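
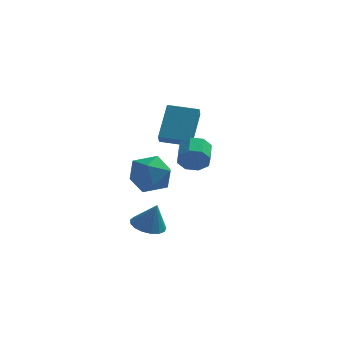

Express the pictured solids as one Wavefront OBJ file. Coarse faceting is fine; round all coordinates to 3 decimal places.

v -3.217 2.364 -0.468
v -3.008 3.816 1.145
v -3.28 3.02 -1.051
v -3.071 4.472 0.562
v -1.609 2.348 -0.662
v -1.4 3.8 0.951
v -1.672 3.004 -1.245
v -1.463 4.456 0.368
v -2.858 -2.622 -4.096
v -2.245 -3.201 -4.348
v -2.402 -2.738 -2.724
v -2.052 -2.829 -4.381
v -2.043 -2.409 -4.349
v -2.221 -2.038 -4.259
v -2.545 -1.801 -4.131
v -2.94 -1.752 -3.995
v -3.317 -1.903 -3.883
v -3.589 -2.218 -3.819
v -3.693 -2.626 -3.818
v -3.606 -3.033 -3.881
v -3.348 -3.346 -3.994
v -2.977 -3.494 -4.129
v -2.579 -3.441 -4.257
v -3.184 -0.916 -0.834
v -2.047 -1.185 -1.051
v -3.673 -2.755 -1.109
v -2.536 -3.024 -1.326
v -2.874 -2.714 -0.23
v -2.572 -1.578 -0.06
v -3.148 -2.362 -2.1
v -2.846 -1.226 -1.93
v -2.025 -2.079 -1.834
v -1.856 -2.297 -0.678
v -3.864 -1.643 -1.482
v -3.695 -1.861 -0.326
v -1.001 -0.822 -0.568
v -0.579 -1.009 0.097
v -0.677 0.116 0.474
v -1.099 0.302 -0.192
v -0.216 -0.821 -0.369
v -0.314 0.304 0.008
v -0.313 -0.634 -0.952
v -0.411 0.491 -0.575
v -0.813 -0.557 -1.31
v -0.911 0.567 -0.933
v -1.423 -0.636 -1.234
v -1.521 0.489 -0.857
v -1.786 -0.824 -0.768
v -1.884 0.301 -0.391
v -1.689 -1.011 -0.185
v -1.787 0.114 0.192
v -1.189 -1.087 0.173
v -1.287 0.037 0.55
f 2 4 1
f 5 2 1
f 1 4 3
f 3 5 1
f 2 8 4
f 6 2 5
f 6 8 2
f 4 8 3
f 7 5 3
f 3 8 7
f 7 6 5
f 8 6 7
f 10 9 12
f 10 12 11
f 12 9 13
f 12 13 11
f 13 9 14
f 13 14 11
f 14 9 15
f 14 15 11
f 15 9 16
f 15 16 11
f 16 9 17
f 16 17 11
f 17 9 18
f 17 18 11
f 18 9 19
f 18 19 11
f 19 9 20
f 19 20 11
f 20 9 21
f 20 21 11
f 21 9 22
f 21 22 11
f 22 9 23
f 22 23 11
f 23 9 10
f 23 10 11
f 24 35 29
f 24 29 25
f 24 25 31
f 24 31 34
f 24 34 35
f 25 29 33
f 29 35 28
f 35 34 26
f 34 31 30
f 31 25 32
f 27 33 28
f 27 28 26
f 27 26 30
f 27 30 32
f 27 32 33
f 28 33 29
f 26 28 35
f 30 26 34
f 32 30 31
f 33 32 25
f 37 36 40
f 37 40 38
f 38 40 41
f 38 41 39
f 40 36 42
f 40 42 41
f 41 42 43
f 41 43 39
f 42 36 44
f 42 44 43
f 43 44 45
f 43 45 39
f 44 36 46
f 44 46 45
f 45 46 47
f 45 47 39
f 46 36 48
f 46 48 47
f 47 48 49
f 47 49 39
f 48 36 50
f 48 50 49
f 49 50 51
f 49 51 39
f 50 36 52
f 50 52 51
f 51 52 53
f 51 53 39
f 52 36 37
f 52 37 53
f 53 37 38
f 53 38 39



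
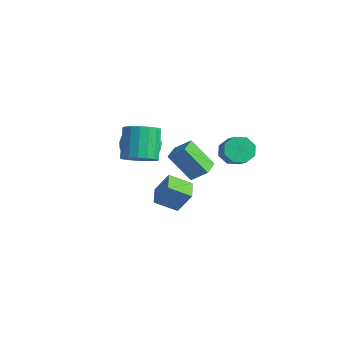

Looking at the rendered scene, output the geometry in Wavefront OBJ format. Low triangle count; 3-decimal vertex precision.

v -1.134 1.028 -2.525
v -1.699 0.04 -1.878
v -2.052 1.689 -2.319
v -2.617 0.7 -1.671
v -0.563 1.46 -1.369
v -1.128 0.471 -0.721
v -1.481 2.12 -1.162
v -2.046 1.132 -0.515
v 1.08 -2.521 3.29
v 1.844 -2.221 3.58
v 1.043 -1.559 5
v 0.28 -1.859 4.71
v 1.694 -1.907 3.35
v 0.893 -1.245 4.77
v 1.404 -1.735 3.106
v 0.603 -1.073 4.526
v 1.04 -1.742 2.904
v 0.239 -1.08 4.325
v 0.685 -1.928 2.791
v -0.116 -1.266 4.211
v 0.421 -2.25 2.792
v -0.38 -1.588 4.212
v 0.307 -2.634 2.907
v -0.493 -1.972 4.327
v 0.371 -2.992 3.109
v -0.429 -2.33 4.53
v 0.597 -3.242 3.354
v -0.203 -2.58 4.774
v 0.934 -3.327 3.583
v 0.134 -2.665 5.004
v 1.305 -3.227 3.745
v 0.504 -2.565 5.166
v 1.624 -2.966 3.803
v 0.823 -2.304 5.224
v 1.818 -2.603 3.744
v 1.017 -1.941 5.164
v -1.98 2.366 -1.257
v -2.878 1.619 0.191
v -2.617 3.201 -1.221
v -3.515 2.453 0.227
v -1.285 2.867 -0.567
v -2.183 2.119 0.881
v -1.922 3.701 -0.531
v -2.82 2.954 0.917
v -2.012 0.177 1.839
v -1.786 0.456 2.452
v -1.843 -0.818 3.053
v -2.068 -1.097 2.441
v -2.186 0.477 2.459
v -2.242 -0.797 3.06
v -2.53 0.403 2.269
v -2.586 -0.872 2.87
v -2.71 0.257 1.943
v -2.766 -1.017 2.544
v -2.668 0.086 1.584
v -2.724 -1.189 2.185
v -2.418 -0.057 1.306
v -2.474 -1.331 1.907
v -2.039 -0.125 1.197
v -2.095 -1.399 1.798
v -1.651 -0.097 1.293
v -1.707 -1.371 1.894
v -1.378 0.018 1.562
v -1.434 -1.256 2.163
v -1.306 0.183 1.919
v -1.363 -1.091 2.52
v -1.458 0.347 2.251
v -1.515 -0.928 2.852
v 2.107 1.921 2.856
v 2.545 2.45 2.506
v 3.451 2.127 3.155
v 3.013 1.599 3.504
v 2.276 2.661 2.987
v 3.183 2.339 3.635
v 1.909 2.439 3.39
v 2.815 2.117 4.039
v 1.657 1.913 3.481
v 2.564 1.591 4.129
v 1.669 1.393 3.205
v 2.575 1.07 3.854
v 1.937 1.181 2.725
v 2.844 0.859 3.373
v 2.305 1.403 2.321
v 3.211 1.081 2.97
v 2.556 1.929 2.231
v 3.463 1.607 2.879
f 2 4 1
f 5 2 1
f 1 4 3
f 3 5 1
f 2 8 4
f 6 2 5
f 6 8 2
f 4 8 3
f 7 5 3
f 3 8 7
f 7 6 5
f 8 6 7
f 10 9 13
f 10 13 11
f 11 13 14
f 11 14 12
f 13 9 15
f 13 15 14
f 14 15 16
f 14 16 12
f 15 9 17
f 15 17 16
f 16 17 18
f 16 18 12
f 17 9 19
f 17 19 18
f 18 19 20
f 18 20 12
f 19 9 21
f 19 21 20
f 20 21 22
f 20 22 12
f 21 9 23
f 21 23 22
f 22 23 24
f 22 24 12
f 23 9 25
f 23 25 24
f 24 25 26
f 24 26 12
f 25 9 27
f 25 27 26
f 26 27 28
f 26 28 12
f 27 9 29
f 27 29 28
f 28 29 30
f 28 30 12
f 29 9 31
f 29 31 30
f 30 31 32
f 30 32 12
f 31 9 33
f 31 33 32
f 32 33 34
f 32 34 12
f 33 9 35
f 33 35 34
f 34 35 36
f 34 36 12
f 35 9 10
f 35 10 36
f 36 10 11
f 36 11 12
f 38 40 37
f 41 38 37
f 37 40 39
f 39 41 37
f 38 44 40
f 42 38 41
f 42 44 38
f 40 44 39
f 43 41 39
f 39 44 43
f 43 42 41
f 44 42 43
f 46 45 49
f 46 49 47
f 47 49 50
f 47 50 48
f 49 45 51
f 49 51 50
f 50 51 52
f 50 52 48
f 51 45 53
f 51 53 52
f 52 53 54
f 52 54 48
f 53 45 55
f 53 55 54
f 54 55 56
f 54 56 48
f 55 45 57
f 55 57 56
f 56 57 58
f 56 58 48
f 57 45 59
f 57 59 58
f 58 59 60
f 58 60 48
f 59 45 61
f 59 61 60
f 60 61 62
f 60 62 48
f 61 45 63
f 61 63 62
f 62 63 64
f 62 64 48
f 63 45 65
f 63 65 64
f 64 65 66
f 64 66 48
f 65 45 67
f 65 67 66
f 66 67 68
f 66 68 48
f 67 45 46
f 67 46 68
f 68 46 47
f 68 47 48
f 70 69 73
f 70 73 71
f 71 73 74
f 71 74 72
f 73 69 75
f 73 75 74
f 74 75 76
f 74 76 72
f 75 69 77
f 75 77 76
f 76 77 78
f 76 78 72
f 77 69 79
f 77 79 78
f 78 79 80
f 78 80 72
f 79 69 81
f 79 81 80
f 80 81 82
f 80 82 72
f 81 69 83
f 81 83 82
f 82 83 84
f 82 84 72
f 83 69 85
f 83 85 84
f 84 85 86
f 84 86 72
f 85 69 70
f 85 70 86
f 86 70 71
f 86 71 72



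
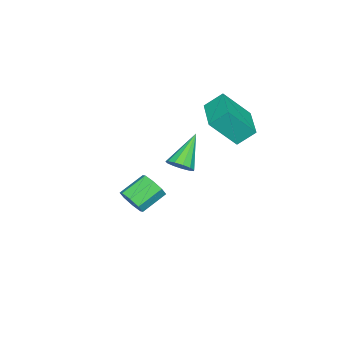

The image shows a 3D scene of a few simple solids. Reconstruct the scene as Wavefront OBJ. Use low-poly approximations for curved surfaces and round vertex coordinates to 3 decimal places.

v 4.094 2.01 2.114
v 4.554 2.365 2.557
v 2.606 2.15 3.546
v 4.364 2.652 2.332
v 4.089 2.736 2.038
v 3.816 2.59 1.768
v 3.631 2.259 1.608
v 3.593 1.849 1.608
v 3.714 1.491 1.77
v 3.956 1.297 2.04
v 4.242 1.33 2.334
v 4.481 1.579 2.558
v 4.597 1.964 2.641
v 0.355 -2.441 -4.021
v 0.612 -2.819 -3.292
v -0.598 -2.098 -2.491
v -0.855 -1.719 -3.219
v 0.898 -2.234 -3.387
v -0.311 -1.513 -2.586
v 0.866 -1.77 -3.853
v -0.343 -1.049 -3.051
v 0.534 -1.699 -4.417
v -0.675 -0.978 -3.615
v 0.098 -2.062 -4.749
v -1.112 -1.341 -3.948
v -0.189 -2.647 -4.654
v -1.398 -1.926 -3.853
v -0.157 -3.111 -4.189
v -1.366 -2.39 -3.387
v 0.175 -3.182 -3.625
v -1.034 -2.461 -2.823
v -2.416 0.309 2.32
v -2.862 1.153 3.173
v -3.227 1.488 0.729
v -3.673 2.332 1.582
v -0.607 1.388 2.198
v -1.053 2.232 3.051
v -1.418 2.567 0.607
v -1.864 3.411 1.46
f 2 1 4
f 2 4 3
f 4 1 5
f 4 5 3
f 5 1 6
f 5 6 3
f 6 1 7
f 6 7 3
f 7 1 8
f 7 8 3
f 8 1 9
f 8 9 3
f 9 1 10
f 9 10 3
f 10 1 11
f 10 11 3
f 11 1 12
f 11 12 3
f 12 1 13
f 12 13 3
f 13 1 2
f 13 2 3
f 15 14 18
f 15 18 16
f 16 18 19
f 16 19 17
f 18 14 20
f 18 20 19
f 19 20 21
f 19 21 17
f 20 14 22
f 20 22 21
f 21 22 23
f 21 23 17
f 22 14 24
f 22 24 23
f 23 24 25
f 23 25 17
f 24 14 26
f 24 26 25
f 25 26 27
f 25 27 17
f 26 14 28
f 26 28 27
f 27 28 29
f 27 29 17
f 28 14 30
f 28 30 29
f 29 30 31
f 29 31 17
f 30 14 15
f 30 15 31
f 31 15 16
f 31 16 17
f 33 35 32
f 36 33 32
f 32 35 34
f 34 36 32
f 33 39 35
f 37 33 36
f 37 39 33
f 35 39 34
f 38 36 34
f 34 39 38
f 38 37 36
f 39 37 38



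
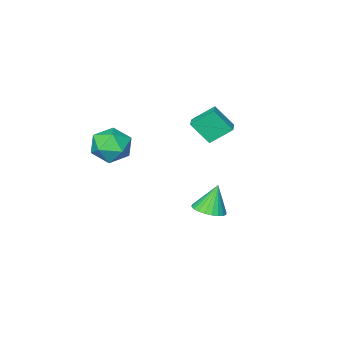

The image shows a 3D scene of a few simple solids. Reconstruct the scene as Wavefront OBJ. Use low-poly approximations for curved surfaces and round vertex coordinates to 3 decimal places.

v 3.111 0.619 1.651
v 3.587 0.042 0.648
v 2.473 -1.162 2.372
v 2.949 -1.739 1.369
v 3.713 -1.229 2.219
v 4.107 -0.128 1.773
v 1.953 -0.992 1.247
v 2.347 0.109 0.801
v 2.871 -0.954 0.398
v 3.959 -1.1 0.999
v 2.101 -0.02 2.021
v 3.189 -0.166 2.622
v -3.836 -0.951 -0.628
v -3.157 -1.815 0.683
v -4.903 -0.227 0.401
v -4.224 -1.09 1.712
v -3.256 -0.29 -0.492
v -2.577 -1.153 0.819
v -4.323 0.435 0.537
v -3.644 -0.429 1.848
v -1.601 1.906 -4.082
v -0.71 2.148 -3.724
v -2.259 1.834 -2.398
v -0.87 2.496 -3.772
v -1.14 2.755 -3.866
v -1.481 2.885 -3.994
v -1.84 2.865 -4.135
v -2.163 2.7 -4.268
v -2.4 2.413 -4.373
v -2.516 2.05 -4.433
v -2.492 1.664 -4.44
v -2.333 1.315 -4.393
v -2.062 1.057 -4.298
v -1.721 0.927 -4.171
v -1.362 0.947 -4.03
v -1.039 1.112 -3.897
v -0.802 1.398 -3.792
v -0.687 1.762 -3.732
f 1 12 6
f 1 6 2
f 1 2 8
f 1 8 11
f 1 11 12
f 2 6 10
f 6 12 5
f 12 11 3
f 11 8 7
f 8 2 9
f 4 10 5
f 4 5 3
f 4 3 7
f 4 7 9
f 4 9 10
f 5 10 6
f 3 5 12
f 7 3 11
f 9 7 8
f 10 9 2
f 14 16 13
f 17 14 13
f 13 16 15
f 15 17 13
f 14 20 16
f 18 14 17
f 18 20 14
f 16 20 15
f 19 17 15
f 15 20 19
f 19 18 17
f 20 18 19
f 22 21 24
f 22 24 23
f 24 21 25
f 24 25 23
f 25 21 26
f 25 26 23
f 26 21 27
f 26 27 23
f 27 21 28
f 27 28 23
f 28 21 29
f 28 29 23
f 29 21 30
f 29 30 23
f 30 21 31
f 30 31 23
f 31 21 32
f 31 32 23
f 32 21 33
f 32 33 23
f 33 21 34
f 33 34 23
f 34 21 35
f 34 35 23
f 35 21 36
f 35 36 23
f 36 21 37
f 36 37 23
f 37 21 38
f 37 38 23
f 38 21 22
f 38 22 23



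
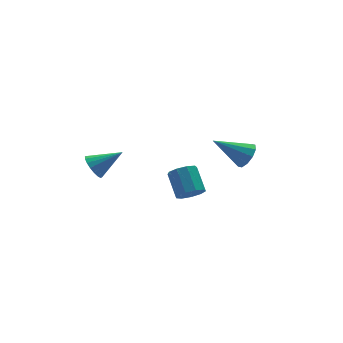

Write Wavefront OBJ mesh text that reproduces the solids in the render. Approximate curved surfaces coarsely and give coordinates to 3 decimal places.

v -4.469 -0.565 -0.106
v -4.057 -0.009 -0.546
v -2.951 -0.935 0.846
v -4.185 0.187 -0.266
v -4.369 0.235 0.045
v -4.573 0.123 0.327
v -4.756 -0.124 0.522
v -4.883 -0.459 0.594
v -4.927 -0.815 0.526
v -4.881 -1.122 0.333
v -4.753 -1.318 0.053
v -4.569 -1.365 -0.258
v -4.365 -1.254 -0.54
v -4.182 -1.006 -0.735
v -4.055 -0.671 -0.806
v -4.011 -0.315 -0.739
v 3.36 -2.955 -0.066
v 3.888 -2.893 0.61
v 1.72 -2.185 1.146
v 3.908 -2.433 0.344
v 3.718 -2.173 -0.079
v 3.391 -2.211 -0.496
v 3.053 -2.533 -0.75
v 2.832 -3.016 -0.742
v 2.813 -3.476 -0.476
v 3.003 -3.737 -0.054
v 3.329 -3.699 0.364
v 3.668 -3.376 0.617
v -0.641 -4.477 -0.795
v -0.09 -4.86 -0.342
v 0.012 -3.567 0.629
v -0.539 -3.183 0.175
v 0.161 -4.577 -0.746
v 0.263 -3.283 0.224
v 0.037 -4.246 -1.173
v 0.139 -2.953 -0.203
v -0.404 -4.024 -1.424
v -0.302 -2.73 -0.453
v -0.956 -4.013 -1.38
v -0.855 -2.72 -0.41
v -1.361 -4.219 -1.062
v -1.259 -2.926 -0.092
v -1.429 -4.546 -0.62
v -1.327 -3.253 0.35
v -1.128 -4.84 -0.26
v -1.026 -3.547 0.711
v -0.599 -4.964 -0.15
v -0.497 -3.671 0.821
f 2 1 4
f 2 4 3
f 4 1 5
f 4 5 3
f 5 1 6
f 5 6 3
f 6 1 7
f 6 7 3
f 7 1 8
f 7 8 3
f 8 1 9
f 8 9 3
f 9 1 10
f 9 10 3
f 10 1 11
f 10 11 3
f 11 1 12
f 11 12 3
f 12 1 13
f 12 13 3
f 13 1 14
f 13 14 3
f 14 1 15
f 14 15 3
f 15 1 16
f 15 16 3
f 16 1 2
f 16 2 3
f 18 17 20
f 18 20 19
f 20 17 21
f 20 21 19
f 21 17 22
f 21 22 19
f 22 17 23
f 22 23 19
f 23 17 24
f 23 24 19
f 24 17 25
f 24 25 19
f 25 17 26
f 25 26 19
f 26 17 27
f 26 27 19
f 27 17 28
f 27 28 19
f 28 17 18
f 28 18 19
f 30 29 33
f 30 33 31
f 31 33 34
f 31 34 32
f 33 29 35
f 33 35 34
f 34 35 36
f 34 36 32
f 35 29 37
f 35 37 36
f 36 37 38
f 36 38 32
f 37 29 39
f 37 39 38
f 38 39 40
f 38 40 32
f 39 29 41
f 39 41 40
f 40 41 42
f 40 42 32
f 41 29 43
f 41 43 42
f 42 43 44
f 42 44 32
f 43 29 45
f 43 45 44
f 44 45 46
f 44 46 32
f 45 29 47
f 45 47 46
f 46 47 48
f 46 48 32
f 47 29 30
f 47 30 48
f 48 30 31
f 48 31 32



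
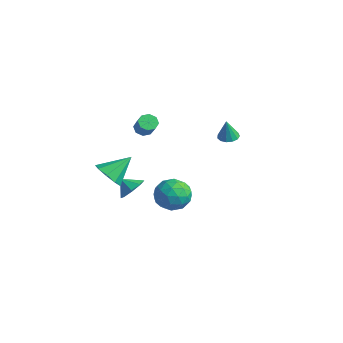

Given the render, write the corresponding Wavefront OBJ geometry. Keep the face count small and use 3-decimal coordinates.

v -4.328 0.31 2.924
v -3.826 0.453 2.537
v -2.97 0.192 3.548
v -3.472 0.05 3.936
v -3.996 0.851 2.783
v -3.14 0.59 3.794
v -4.36 0.932 3.111
v -3.504 0.671 4.123
v -4.705 0.649 3.331
v -3.85 0.388 4.342
v -4.83 0.168 3.312
v -3.974 -0.093 4.323
v -4.66 -0.23 3.066
v -3.804 -0.491 4.077
v -4.296 -0.311 2.737
v -3.44 -0.572 3.749
v -3.95 -0.028 2.518
v -3.095 -0.289 3.529
v -1.207 -4.538 2.144
v -0.17 -4.796 2.208
v -0.913 -3.062 3.336
v -0.278 -4.328 1.655
v -0.82 -3.958 1.331
v -1.543 -3.86 1.388
v -2.109 -4.078 1.797
v -2.252 -4.512 2.369
v -1.907 -4.958 2.835
v -1.233 -5.207 2.978
v -0.548 -5.143 2.73
v -0.777 4.093 2.506
v -0.113 4.279 2.504
v -0.703 3.847 3.954
v -0.317 4.603 2.569
v -0.667 4.766 2.615
v -1.052 4.715 2.626
v -1.35 4.466 2.599
v -1.466 4.1 2.543
v -1.364 3.731 2.475
v -1.075 3.477 2.417
v -0.692 3.419 2.387
v -0.336 3.575 2.395
v -0.12 3.895 2.439
v -1.898 -2.306 -0.324
v -1.268 -2.157 0.385
v -2.602 -2.694 0.384
v -1.704 -1.577 0.269
v -2.254 -1.424 -0.194
v -2.596 -1.788 -0.733
v -2.529 -2.456 -1.032
v -2.093 -3.036 -0.917
v -1.543 -3.189 -0.454
v -1.201 -2.824 0.085
v 2.459 -2.19 1.644
v 3.621 -2.346 1.454
v 2.459 -3.674 2.866
v 3.621 -3.83 2.676
v 3.24 -2.871 3.263
v 3.239 -1.954 2.508
v 2.841 -4.066 1.812
v 2.84 -3.149 1.057
v 3.857 -3.506 1.557
v 4.104 -2.767 2.454
v 1.976 -3.253 1.866
v 2.223 -2.514 2.763
v 3.04 -2.138 1.441
v 3.04 -3.882 2.879
v 2.816 -3.318 3.224
v 3.499 -3.41 3.112
v 2.816 -1.907 2.061
v 3.499 -1.999 1.949
v 3.275 -2.307 3.013
v 2.581 -4.021 2.371
v 3.264 -4.113 2.259
v 2.581 -2.61 1.208
v 3.264 -2.702 1.096
v 2.805 -3.713 1.307
v 3.862 -2.912 1.391
v 3.862 -3.784 2.109
v 3.403 -3.923 1.601
v 3.403 -3.384 1.157
v 4.007 -2.477 1.918
v 4.007 -3.349 2.636
v 3.783 -2.785 2.982
v 3.782 -2.246 2.538
v 4.145 -3.159 1.979
v 2.073 -2.671 1.684
v 2.073 -3.543 2.402
v 2.298 -3.774 1.782
v 2.297 -3.235 1.338
v 2.218 -2.236 2.211
v 2.218 -3.108 2.929
v 2.677 -2.636 3.163
v 2.677 -2.097 2.719
v 1.935 -2.861 2.341
f 2 1 5
f 2 5 3
f 3 5 6
f 3 6 4
f 5 1 7
f 5 7 6
f 6 7 8
f 6 8 4
f 7 1 9
f 7 9 8
f 8 9 10
f 8 10 4
f 9 1 11
f 9 11 10
f 10 11 12
f 10 12 4
f 11 1 13
f 11 13 12
f 12 13 14
f 12 14 4
f 13 1 15
f 13 15 14
f 14 15 16
f 14 16 4
f 15 1 17
f 15 17 16
f 16 17 18
f 16 18 4
f 17 1 2
f 17 2 18
f 18 2 3
f 18 3 4
f 20 19 22
f 20 22 21
f 22 19 23
f 22 23 21
f 23 19 24
f 23 24 21
f 24 19 25
f 24 25 21
f 25 19 26
f 25 26 21
f 26 19 27
f 26 27 21
f 27 19 28
f 27 28 21
f 28 19 29
f 28 29 21
f 29 19 20
f 29 20 21
f 31 30 33
f 31 33 32
f 33 30 34
f 33 34 32
f 34 30 35
f 34 35 32
f 35 30 36
f 35 36 32
f 36 30 37
f 36 37 32
f 37 30 38
f 37 38 32
f 38 30 39
f 38 39 32
f 39 30 40
f 39 40 32
f 40 30 41
f 40 41 32
f 41 30 42
f 41 42 32
f 42 30 31
f 42 31 32
f 44 43 46
f 44 46 45
f 46 43 47
f 46 47 45
f 47 43 48
f 47 48 45
f 48 43 49
f 48 49 45
f 49 43 50
f 49 50 45
f 50 43 51
f 50 51 45
f 51 43 52
f 51 52 45
f 52 43 44
f 52 44 45
f 53 90 69
f 90 64 93
f 69 93 58
f 90 93 69
f 53 69 65
f 69 58 70
f 65 70 54
f 69 70 65
f 53 65 74
f 65 54 75
f 74 75 60
f 65 75 74
f 53 74 86
f 74 60 89
f 86 89 63
f 74 89 86
f 53 86 90
f 86 63 94
f 90 94 64
f 86 94 90
f 54 70 81
f 70 58 84
f 81 84 62
f 70 84 81
f 58 93 71
f 93 64 92
f 71 92 57
f 93 92 71
f 64 94 91
f 94 63 87
f 91 87 55
f 94 87 91
f 63 89 88
f 89 60 76
f 88 76 59
f 89 76 88
f 60 75 80
f 75 54 77
f 80 77 61
f 75 77 80
f 56 82 68
f 82 62 83
f 68 83 57
f 82 83 68
f 56 68 66
f 68 57 67
f 66 67 55
f 68 67 66
f 56 66 73
f 66 55 72
f 73 72 59
f 66 72 73
f 56 73 78
f 73 59 79
f 78 79 61
f 73 79 78
f 56 78 82
f 78 61 85
f 82 85 62
f 78 85 82
f 57 83 71
f 83 62 84
f 71 84 58
f 83 84 71
f 55 67 91
f 67 57 92
f 91 92 64
f 67 92 91
f 59 72 88
f 72 55 87
f 88 87 63
f 72 87 88
f 61 79 80
f 79 59 76
f 80 76 60
f 79 76 80
f 62 85 81
f 85 61 77
f 81 77 54
f 85 77 81



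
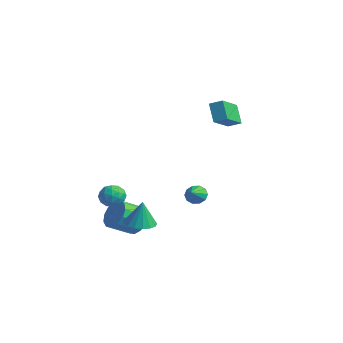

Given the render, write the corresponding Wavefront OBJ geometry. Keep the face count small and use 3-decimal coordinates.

v -2.334 -1.557 -3.196
v -1.851 -2.014 -3.916
v -1.984 -3.34 -3.165
v -2.466 -2.883 -2.444
v -1.469 -1.847 -3.555
v -1.602 -3.173 -2.803
v -1.361 -1.588 -3.079
v -1.494 -2.914 -2.327
v -1.562 -1.319 -2.64
v -1.695 -2.645 -1.889
v -2.008 -1.126 -2.378
v -2.141 -2.452 -1.626
v -2.557 -1.07 -2.376
v -2.69 -2.396 -1.624
v -3.036 -1.168 -2.633
v -3.168 -2.494 -1.882
v -3.291 -1.39 -3.07
v -3.424 -2.716 -2.318
v -3.243 -1.665 -3.546
v -3.375 -2.991 -2.795
v -2.905 -1.906 -3.911
v -3.038 -3.232 -3.16
v -2.387 -2.036 -4.049
v -2.519 -3.362 -3.298
v -0.092 -2.66 -2.301
v 0.789 -2.564 -2.387
v 0.052 -2.58 -0.739
v 0.641 -2.164 -2.394
v 0.326 -1.878 -2.379
v -0.085 -1.771 -2.347
v -0.498 -1.868 -2.304
v -0.818 -2.146 -2.26
v -0.971 -2.542 -2.226
v -0.923 -2.965 -2.208
v -0.685 -3.318 -2.212
v -0.311 -3.521 -2.236
v 0.114 -3.526 -2.275
v 0.491 -3.333 -2.32
v 0.734 -2.986 -2.36
v -4.294 3.366 -2.96
v -3.732 3.643 -3.226
v -3.686 2.654 -2.42
v -3.818 3.843 -2.866
v -4.086 3.86 -2.543
v -4.433 3.689 -2.379
v -4.726 3.394 -2.437
v -4.855 3.088 -2.695
v -4.769 2.888 -3.054
v -4.501 2.871 -3.378
v -4.154 3.042 -3.542
v -3.861 3.337 -3.484
v -3.167 4.416 3.829
v -2.298 2.936 4.666
v -2.6 4.923 4.137
v -1.731 3.442 4.974
v -2.409 4.238 2.726
v -1.54 2.757 3.563
v -1.842 4.744 3.034
v -0.973 3.264 3.871
v -3.686 -2.719 -1.014
v -3.086 -2.292 -0.705
v -2.914 -3.108 -1.975
v -2.314 -2.681 -1.666
v -2.58 -3.331 -1.285
v -3.057 -3.091 -0.691
v -2.943 -2.309 -1.989
v -3.42 -2.069 -1.395
v -2.626 -2.039 -1.307
v -2.402 -2.67 -0.872
v -3.598 -2.73 -1.808
v -3.374 -3.361 -1.373
v -3.454 -2.471 -0.775
v -2.546 -2.929 -1.905
v -2.703 -3.311 -1.681
v -2.35 -3.06 -1.499
v -3.437 -2.941 -0.767
v -3.084 -2.69 -0.585
v -2.787 -3.3 -0.926
v -2.916 -2.71 -2.095
v -2.563 -2.459 -1.913
v -3.65 -2.34 -1.181
v -3.297 -2.089 -0.999
v -3.213 -2.1 -1.754
v -2.831 -2.072 -0.947
v -2.377 -2.3 -1.512
v -2.747 -2.082 -1.703
v -3.027 -1.941 -1.353
v -2.699 -2.443 -0.691
v -2.245 -2.671 -1.256
v -2.402 -3.053 -1.032
v -2.682 -2.912 -0.683
v -2.429 -2.294 -1.045
v -3.755 -2.729 -1.424
v -3.301 -2.957 -1.989
v -3.318 -2.488 -1.997
v -3.598 -2.347 -1.648
v -3.623 -3.1 -1.168
v -3.169 -3.328 -1.733
v -2.973 -3.459 -1.327
v -3.253 -3.318 -0.977
v -3.571 -3.106 -1.635
f 2 1 5
f 2 5 3
f 3 5 6
f 3 6 4
f 5 1 7
f 5 7 6
f 6 7 8
f 6 8 4
f 7 1 9
f 7 9 8
f 8 9 10
f 8 10 4
f 9 1 11
f 9 11 10
f 10 11 12
f 10 12 4
f 11 1 13
f 11 13 12
f 12 13 14
f 12 14 4
f 13 1 15
f 13 15 14
f 14 15 16
f 14 16 4
f 15 1 17
f 15 17 16
f 16 17 18
f 16 18 4
f 17 1 19
f 17 19 18
f 18 19 20
f 18 20 4
f 19 1 21
f 19 21 20
f 20 21 22
f 20 22 4
f 21 1 23
f 21 23 22
f 22 23 24
f 22 24 4
f 23 1 2
f 23 2 24
f 24 2 3
f 24 3 4
f 26 25 28
f 26 28 27
f 28 25 29
f 28 29 27
f 29 25 30
f 29 30 27
f 30 25 31
f 30 31 27
f 31 25 32
f 31 32 27
f 32 25 33
f 32 33 27
f 33 25 34
f 33 34 27
f 34 25 35
f 34 35 27
f 35 25 36
f 35 36 27
f 36 25 37
f 36 37 27
f 37 25 38
f 37 38 27
f 38 25 39
f 38 39 27
f 39 25 26
f 39 26 27
f 41 40 43
f 41 43 42
f 43 40 44
f 43 44 42
f 44 40 45
f 44 45 42
f 45 40 46
f 45 46 42
f 46 40 47
f 46 47 42
f 47 40 48
f 47 48 42
f 48 40 49
f 48 49 42
f 49 40 50
f 49 50 42
f 50 40 51
f 50 51 42
f 51 40 41
f 51 41 42
f 53 55 52
f 56 53 52
f 52 55 54
f 54 56 52
f 53 59 55
f 57 53 56
f 57 59 53
f 55 59 54
f 58 56 54
f 54 59 58
f 58 57 56
f 59 57 58
f 60 97 76
f 97 71 100
f 76 100 65
f 97 100 76
f 60 76 72
f 76 65 77
f 72 77 61
f 76 77 72
f 60 72 81
f 72 61 82
f 81 82 67
f 72 82 81
f 60 81 93
f 81 67 96
f 93 96 70
f 81 96 93
f 60 93 97
f 93 70 101
f 97 101 71
f 93 101 97
f 61 77 88
f 77 65 91
f 88 91 69
f 77 91 88
f 65 100 78
f 100 71 99
f 78 99 64
f 100 99 78
f 71 101 98
f 101 70 94
f 98 94 62
f 101 94 98
f 70 96 95
f 96 67 83
f 95 83 66
f 96 83 95
f 67 82 87
f 82 61 84
f 87 84 68
f 82 84 87
f 63 89 75
f 89 69 90
f 75 90 64
f 89 90 75
f 63 75 73
f 75 64 74
f 73 74 62
f 75 74 73
f 63 73 80
f 73 62 79
f 80 79 66
f 73 79 80
f 63 80 85
f 80 66 86
f 85 86 68
f 80 86 85
f 63 85 89
f 85 68 92
f 89 92 69
f 85 92 89
f 64 90 78
f 90 69 91
f 78 91 65
f 90 91 78
f 62 74 98
f 74 64 99
f 98 99 71
f 74 99 98
f 66 79 95
f 79 62 94
f 95 94 70
f 79 94 95
f 68 86 87
f 86 66 83
f 87 83 67
f 86 83 87
f 69 92 88
f 92 68 84
f 88 84 61
f 92 84 88



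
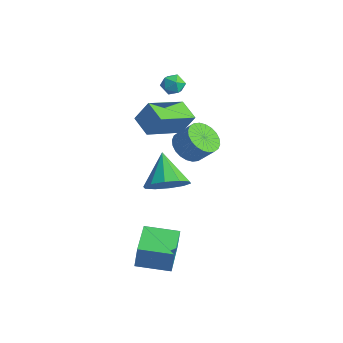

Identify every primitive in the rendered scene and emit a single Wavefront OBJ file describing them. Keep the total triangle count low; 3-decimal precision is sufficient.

v 2.68 -1.007 1.206
v 3.252 -1.491 1.97
v 1.46 -0.513 2.434
v 3.46 -0.865 1.925
v 3.37 -0.293 1.605
v 3.017 0.006 1.133
v 2.535 -0.082 0.689
v 2.108 -0.523 0.443
v 1.9 -1.15 0.488
v 1.99 -1.721 0.808
v 2.344 -2.02 1.28
v 2.826 -1.932 1.724
v 1.739 -1.807 -3.01
v 1.812 -1.699 -1.867
v 2.773 -0.548 -3.195
v 2.846 -0.439 -2.052
v 3.294 -3.081 -2.988
v 3.367 -2.972 -1.845
v 4.328 -1.821 -3.173
v 4.401 -1.713 -2.03
v -0.15 -0.329 2.58
v -1.26 -0.304 3.008
v -0.397 1.649 1.827
v -1.507 1.673 2.255
v 0.287 0.147 3.685
v -0.823 0.171 4.113
v 0.04 2.124 2.932
v -1.07 2.149 3.36
v -2.719 3.072 3.61
v -2.322 2.858 3.139
v -2.638 2.142 4.101
v -2.241 1.928 3.63
v -2.039 2.391 4.042
v -2.088 2.966 3.738
v -2.872 2.034 3.502
v -2.921 2.609 3.198
v -2.416 2.216 3.072
v -1.902 2.437 3.406
v -3.058 2.563 3.834
v -2.544 2.784 4.168
v -2.194 3.158 -0.825
v -1.645 2.384 -0.872
v -0.937 2.828 0.057
v -1.486 3.602 0.105
v -1.473 2.609 -1.111
v -0.765 3.054 -0.182
v -1.411 2.918 -1.306
v -0.703 3.363 -0.377
v -1.468 3.263 -1.428
v -0.76 3.708 -0.499
v -1.635 3.593 -1.458
v -0.928 4.037 -0.529
v -1.888 3.856 -1.392
v -1.18 4.3 -0.462
v -2.187 4.012 -1.239
v -1.479 4.457 -0.31
v -2.487 4.039 -1.023
v -1.779 4.484 -0.094
v -2.743 3.932 -0.777
v -2.035 4.376 0.152
v -2.915 3.706 -0.538
v -2.207 4.151 0.391
v -2.977 3.397 -0.343
v -2.269 3.842 0.586
v -2.92 3.052 -0.221
v -2.212 3.497 0.708
v -2.752 2.723 -0.191
v -2.045 3.167 0.738
v -2.5 2.46 -0.258
v -1.792 2.904 0.672
v -2.201 2.303 -0.41
v -1.493 2.748 0.519
v -1.901 2.276 -0.626
v -1.193 2.721 0.303
f 2 1 4
f 2 4 3
f 4 1 5
f 4 5 3
f 5 1 6
f 5 6 3
f 6 1 7
f 6 7 3
f 7 1 8
f 7 8 3
f 8 1 9
f 8 9 3
f 9 1 10
f 9 10 3
f 10 1 11
f 10 11 3
f 11 1 12
f 11 12 3
f 12 1 2
f 12 2 3
f 14 16 13
f 17 14 13
f 13 16 15
f 15 17 13
f 14 20 16
f 18 14 17
f 18 20 14
f 16 20 15
f 19 17 15
f 15 20 19
f 19 18 17
f 20 18 19
f 22 24 21
f 25 22 21
f 21 24 23
f 23 25 21
f 22 28 24
f 26 22 25
f 26 28 22
f 24 28 23
f 27 25 23
f 23 28 27
f 27 26 25
f 28 26 27
f 29 40 34
f 29 34 30
f 29 30 36
f 29 36 39
f 29 39 40
f 30 34 38
f 34 40 33
f 40 39 31
f 39 36 35
f 36 30 37
f 32 38 33
f 32 33 31
f 32 31 35
f 32 35 37
f 32 37 38
f 33 38 34
f 31 33 40
f 35 31 39
f 37 35 36
f 38 37 30
f 42 41 45
f 42 45 43
f 43 45 46
f 43 46 44
f 45 41 47
f 45 47 46
f 46 47 48
f 46 48 44
f 47 41 49
f 47 49 48
f 48 49 50
f 48 50 44
f 49 41 51
f 49 51 50
f 50 51 52
f 50 52 44
f 51 41 53
f 51 53 52
f 52 53 54
f 52 54 44
f 53 41 55
f 53 55 54
f 54 55 56
f 54 56 44
f 55 41 57
f 55 57 56
f 56 57 58
f 56 58 44
f 57 41 59
f 57 59 58
f 58 59 60
f 58 60 44
f 59 41 61
f 59 61 60
f 60 61 62
f 60 62 44
f 61 41 63
f 61 63 62
f 62 63 64
f 62 64 44
f 63 41 65
f 63 65 64
f 64 65 66
f 64 66 44
f 65 41 67
f 65 67 66
f 66 67 68
f 66 68 44
f 67 41 69
f 67 69 68
f 68 69 70
f 68 70 44
f 69 41 71
f 69 71 70
f 70 71 72
f 70 72 44
f 71 41 73
f 71 73 72
f 72 73 74
f 72 74 44
f 73 41 42
f 73 42 74
f 74 42 43
f 74 43 44



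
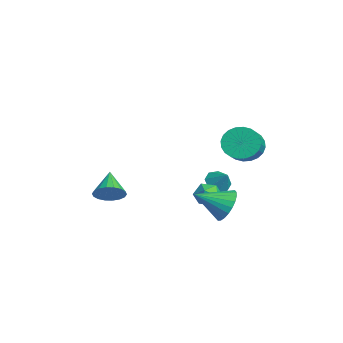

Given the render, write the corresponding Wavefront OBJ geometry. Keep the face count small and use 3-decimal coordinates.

v -1.828 2.69 -2.834
v -1.227 2.539 -3.324
v -1.052 3.03 -1.986
v -1.426 3.109 -3.37
v -1.861 3.432 -3.102
v -2.277 3.321 -2.677
v -2.43 2.84 -2.344
v -2.23 2.271 -2.299
v -1.796 1.947 -2.567
v -1.38 2.058 -2.991
v 0.304 -3.586 -2.049
v 0.761 -3.827 -1.312
v -1.064 -3.314 -1.111
v 0.826 -3.433 -1.332
v 0.787 -3.068 -1.494
v 0.653 -2.807 -1.766
v 0.449 -2.699 -2.094
v 0.217 -2.768 -2.413
v 0.002 -2.998 -2.66
v -0.154 -3.345 -2.786
v -0.219 -3.74 -2.766
v -0.18 -4.104 -2.603
v -0.046 -4.366 -2.332
v 0.158 -4.473 -2.004
v 0.39 -4.405 -1.685
v 0.605 -4.174 -1.438
v 1.861 3.231 1.534
v 2.347 2.99 0.646
v 3.526 2.449 1.439
v 3.039 2.689 2.326
v 2.479 3.369 0.709
v 3.658 2.827 1.502
v 2.517 3.727 0.897
v 3.695 3.185 1.69
v 2.455 4.009 1.182
v 3.633 3.467 1.975
v 2.302 4.172 1.521
v 3.481 3.631 2.313
v 2.083 4.193 1.861
v 3.261 3.651 2.654
v 1.829 4.067 2.152
v 3.008 3.525 2.945
v 1.58 3.813 2.348
v 2.759 3.272 3.141
v 1.374 3.471 2.421
v 2.553 2.93 3.214
v 1.242 3.093 2.358
v 2.421 2.551 3.151
v 1.205 2.735 2.17
v 2.383 2.193 2.963
v 1.267 2.453 1.885
v 2.445 1.911 2.678
v 1.419 2.289 1.547
v 2.598 1.748 2.339
v 1.639 2.269 1.206
v 2.817 1.727 1.999
v 1.892 2.395 0.915
v 3.071 1.853 1.708
v 2.141 2.648 0.719
v 3.32 2.107 1.512
v -0.919 2.087 -3.617
v -0.443 2.603 -3.135
v -0.437 0.997 -2.925
v 0.039 1.513 -2.443
v -0.809 1.521 -2.365
v -1.107 2.194 -2.793
v 0.227 1.406 -3.267
v -0.071 2.079 -3.695
v 0.265 2.182 -2.919
v -0.375 2.253 -2.362
v -0.505 1.347 -3.698
v -1.145 1.418 -3.141
v 2.679 2.062 -2.298
v 3.496 2.319 -1.639
v 2.481 0.398 -1.402
v 3.166 2.473 -1.426
v 2.763 2.564 -1.345
v 2.347 2.579 -1.41
v 1.981 2.516 -1.61
v 1.722 2.383 -1.914
v 1.608 2.201 -2.277
v 1.658 1.998 -2.643
v 1.863 1.805 -2.956
v 2.192 1.651 -3.17
v 2.596 1.56 -3.25
v 3.012 1.545 -3.185
v 3.377 1.609 -2.986
v 3.637 1.741 -2.681
v 3.75 1.923 -2.318
v 3.701 2.126 -1.952
f 2 1 4
f 2 4 3
f 4 1 5
f 4 5 3
f 5 1 6
f 5 6 3
f 6 1 7
f 6 7 3
f 7 1 8
f 7 8 3
f 8 1 9
f 8 9 3
f 9 1 10
f 9 10 3
f 10 1 2
f 10 2 3
f 12 11 14
f 12 14 13
f 14 11 15
f 14 15 13
f 15 11 16
f 15 16 13
f 16 11 17
f 16 17 13
f 17 11 18
f 17 18 13
f 18 11 19
f 18 19 13
f 19 11 20
f 19 20 13
f 20 11 21
f 20 21 13
f 21 11 22
f 21 22 13
f 22 11 23
f 22 23 13
f 23 11 24
f 23 24 13
f 24 11 25
f 24 25 13
f 25 11 26
f 25 26 13
f 26 11 12
f 26 12 13
f 28 27 31
f 28 31 29
f 29 31 32
f 29 32 30
f 31 27 33
f 31 33 32
f 32 33 34
f 32 34 30
f 33 27 35
f 33 35 34
f 34 35 36
f 34 36 30
f 35 27 37
f 35 37 36
f 36 37 38
f 36 38 30
f 37 27 39
f 37 39 38
f 38 39 40
f 38 40 30
f 39 27 41
f 39 41 40
f 40 41 42
f 40 42 30
f 41 27 43
f 41 43 42
f 42 43 44
f 42 44 30
f 43 27 45
f 43 45 44
f 44 45 46
f 44 46 30
f 45 27 47
f 45 47 46
f 46 47 48
f 46 48 30
f 47 27 49
f 47 49 48
f 48 49 50
f 48 50 30
f 49 27 51
f 49 51 50
f 50 51 52
f 50 52 30
f 51 27 53
f 51 53 52
f 52 53 54
f 52 54 30
f 53 27 55
f 53 55 54
f 54 55 56
f 54 56 30
f 55 27 57
f 55 57 56
f 56 57 58
f 56 58 30
f 57 27 59
f 57 59 58
f 58 59 60
f 58 60 30
f 59 27 28
f 59 28 60
f 60 28 29
f 60 29 30
f 61 72 66
f 61 66 62
f 61 62 68
f 61 68 71
f 61 71 72
f 62 66 70
f 66 72 65
f 72 71 63
f 71 68 67
f 68 62 69
f 64 70 65
f 64 65 63
f 64 63 67
f 64 67 69
f 64 69 70
f 65 70 66
f 63 65 72
f 67 63 71
f 69 67 68
f 70 69 62
f 74 73 76
f 74 76 75
f 76 73 77
f 76 77 75
f 77 73 78
f 77 78 75
f 78 73 79
f 78 79 75
f 79 73 80
f 79 80 75
f 80 73 81
f 80 81 75
f 81 73 82
f 81 82 75
f 82 73 83
f 82 83 75
f 83 73 84
f 83 84 75
f 84 73 85
f 84 85 75
f 85 73 86
f 85 86 75
f 86 73 87
f 86 87 75
f 87 73 88
f 87 88 75
f 88 73 89
f 88 89 75
f 89 73 90
f 89 90 75
f 90 73 74
f 90 74 75



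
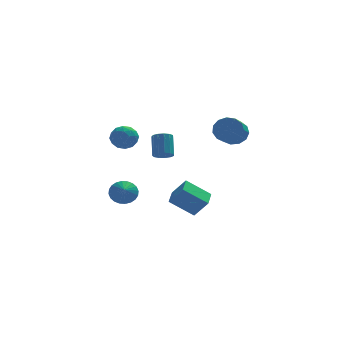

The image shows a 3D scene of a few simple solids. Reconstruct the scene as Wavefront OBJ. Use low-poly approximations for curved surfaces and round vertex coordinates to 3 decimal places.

v 3.905 -0.742 2.19
v 4.636 -0.806 2.638
v 4.106 -2.082 3.319
v 3.375 -2.018 2.87
v 4.334 -0.538 2.906
v 3.804 -1.813 3.587
v 3.896 -0.334 2.947
v 3.366 -1.61 3.628
v 3.461 -0.26 2.747
v 2.931 -1.536 3.428
v 3.166 -0.34 2.37
v 2.637 -1.615 3.051
v 3.107 -0.546 1.936
v 2.577 -1.822 2.617
v 3.3 -0.815 1.582
v 2.771 -2.091 2.263
v 3.686 -1.061 1.422
v 3.156 -2.337 2.102
v 4.141 -1.205 1.505
v 3.611 -2.481 2.186
v 4.521 -1.203 1.805
v 3.992 -2.479 2.486
v 4.705 -1.054 2.228
v 4.176 -2.33 2.909
v -1.585 4.165 -3.989
v -1.213 3.719 -4.623
v -1.655 3.315 -3.431
v -0.946 3.814 -4.444
v -0.775 3.963 -4.196
v -0.728 4.143 -3.917
v -0.812 4.326 -3.648
v -1.013 4.484 -3.431
v -1.301 4.594 -3.3
v -1.633 4.639 -3.273
v -1.957 4.612 -3.355
v -2.225 4.517 -3.534
v -2.395 4.368 -3.782
v -2.442 4.188 -4.061
v -2.358 4.005 -4.33
v -2.157 3.847 -4.547
v -1.869 3.737 -4.678
v -1.537 3.692 -4.705
v -2.116 -1.373 1.901
v -1.486 -1.857 2.143
v -2.874 -1.863 2.897
v -2.244 -2.347 3.139
v -2.196 -1.523 3.234
v -1.727 -1.22 2.619
v -2.633 -2.5 2.421
v -2.164 -2.197 1.806
v -1.805 -2.553 2.465
v -1.535 -1.949 2.967
v -2.825 -1.771 2.073
v -2.555 -1.167 2.575
v -1.734 -1.572 1.935
v -2.626 -2.148 3.105
v -2.598 -1.664 3.161
v -2.227 -1.948 3.304
v -1.876 -1.198 2.214
v -1.506 -1.482 2.357
v -1.923 -1.286 2.998
v -2.854 -2.238 2.683
v -2.484 -2.522 2.826
v -2.133 -1.772 1.736
v -1.762 -2.056 1.879
v -2.437 -2.434 2.042
v -1.551 -2.265 2.266
v -1.997 -2.553 2.851
v -2.225 -2.643 2.429
v -1.95 -2.465 2.068
v -1.393 -1.91 2.561
v -1.838 -2.198 3.147
v -1.81 -1.714 3.203
v -1.535 -1.536 2.841
v -1.58 -2.32 2.75
v -2.522 -1.522 1.893
v -2.967 -1.81 2.479
v -2.825 -2.184 2.199
v -2.55 -2.006 1.837
v -2.363 -1.167 2.189
v -2.809 -1.455 2.774
v -2.41 -1.255 2.972
v -2.135 -1.077 2.611
v -2.78 -1.4 2.29
v 1.239 -4.168 -2.505
v -0.083 -3.951 -1.509
v 1.574 -3.033 -2.309
v 0.251 -2.816 -1.313
v 1.929 -4.544 -1.507
v 0.606 -4.327 -0.511
v 2.263 -3.409 -1.311
v 0.941 -3.192 -0.315
v 0.313 1.147 -0.043
v 0.915 1.204 -0.125
v 0.988 2.09 1.02
v 0.387 2.033 1.103
v 0.768 1.454 -0.309
v 0.841 2.34 0.836
v 0.476 1.607 -0.409
v 0.549 2.493 0.737
v 0.133 1.613 -0.392
v 0.206 2.499 0.753
v -0.153 1.472 -0.264
v -0.08 2.358 0.881
v -0.291 1.227 -0.066
v -0.218 2.113 1.079
v -0.237 0.957 0.139
v -0.164 1.843 1.285
v -0.008 0.747 0.287
v 0.065 1.633 1.433
v 0.323 0.664 0.33
v 0.396 1.55 1.476
v 0.651 0.735 0.255
v 0.724 1.621 1.4
v 0.871 0.936 0.085
v 0.944 1.822 1.23
f 2 1 5
f 2 5 3
f 3 5 6
f 3 6 4
f 5 1 7
f 5 7 6
f 6 7 8
f 6 8 4
f 7 1 9
f 7 9 8
f 8 9 10
f 8 10 4
f 9 1 11
f 9 11 10
f 10 11 12
f 10 12 4
f 11 1 13
f 11 13 12
f 12 13 14
f 12 14 4
f 13 1 15
f 13 15 14
f 14 15 16
f 14 16 4
f 15 1 17
f 15 17 16
f 16 17 18
f 16 18 4
f 17 1 19
f 17 19 18
f 18 19 20
f 18 20 4
f 19 1 21
f 19 21 20
f 20 21 22
f 20 22 4
f 21 1 23
f 21 23 22
f 22 23 24
f 22 24 4
f 23 1 2
f 23 2 24
f 24 2 3
f 24 3 4
f 26 25 28
f 26 28 27
f 28 25 29
f 28 29 27
f 29 25 30
f 29 30 27
f 30 25 31
f 30 31 27
f 31 25 32
f 31 32 27
f 32 25 33
f 32 33 27
f 33 25 34
f 33 34 27
f 34 25 35
f 34 35 27
f 35 25 36
f 35 36 27
f 36 25 37
f 36 37 27
f 37 25 38
f 37 38 27
f 38 25 39
f 38 39 27
f 39 25 40
f 39 40 27
f 40 25 41
f 40 41 27
f 41 25 42
f 41 42 27
f 42 25 26
f 42 26 27
f 43 80 59
f 80 54 83
f 59 83 48
f 80 83 59
f 43 59 55
f 59 48 60
f 55 60 44
f 59 60 55
f 43 55 64
f 55 44 65
f 64 65 50
f 55 65 64
f 43 64 76
f 64 50 79
f 76 79 53
f 64 79 76
f 43 76 80
f 76 53 84
f 80 84 54
f 76 84 80
f 44 60 71
f 60 48 74
f 71 74 52
f 60 74 71
f 48 83 61
f 83 54 82
f 61 82 47
f 83 82 61
f 54 84 81
f 84 53 77
f 81 77 45
f 84 77 81
f 53 79 78
f 79 50 66
f 78 66 49
f 79 66 78
f 50 65 70
f 65 44 67
f 70 67 51
f 65 67 70
f 46 72 58
f 72 52 73
f 58 73 47
f 72 73 58
f 46 58 56
f 58 47 57
f 56 57 45
f 58 57 56
f 46 56 63
f 56 45 62
f 63 62 49
f 56 62 63
f 46 63 68
f 63 49 69
f 68 69 51
f 63 69 68
f 46 68 72
f 68 51 75
f 72 75 52
f 68 75 72
f 47 73 61
f 73 52 74
f 61 74 48
f 73 74 61
f 45 57 81
f 57 47 82
f 81 82 54
f 57 82 81
f 49 62 78
f 62 45 77
f 78 77 53
f 62 77 78
f 51 69 70
f 69 49 66
f 70 66 50
f 69 66 70
f 52 75 71
f 75 51 67
f 71 67 44
f 75 67 71
f 86 88 85
f 89 86 85
f 85 88 87
f 87 89 85
f 86 92 88
f 90 86 89
f 90 92 86
f 88 92 87
f 91 89 87
f 87 92 91
f 91 90 89
f 92 90 91
f 94 93 97
f 94 97 95
f 95 97 98
f 95 98 96
f 97 93 99
f 97 99 98
f 98 99 100
f 98 100 96
f 99 93 101
f 99 101 100
f 100 101 102
f 100 102 96
f 101 93 103
f 101 103 102
f 102 103 104
f 102 104 96
f 103 93 105
f 103 105 104
f 104 105 106
f 104 106 96
f 105 93 107
f 105 107 106
f 106 107 108
f 106 108 96
f 107 93 109
f 107 109 108
f 108 109 110
f 108 110 96
f 109 93 111
f 109 111 110
f 110 111 112
f 110 112 96
f 111 93 113
f 111 113 112
f 112 113 114
f 112 114 96
f 113 93 115
f 113 115 114
f 114 115 116
f 114 116 96
f 115 93 94
f 115 94 116
f 116 94 95
f 116 95 96



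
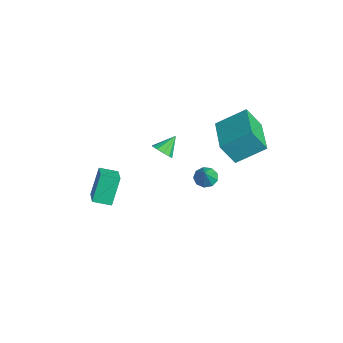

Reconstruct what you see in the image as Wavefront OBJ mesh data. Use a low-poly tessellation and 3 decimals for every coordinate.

v 1.865 3.644 1.564
v 1.647 2.985 2.662
v 2.209 5.006 2.449
v 1.99 4.346 3.548
v 3.87 3.094 1.632
v 3.651 2.434 2.731
v 4.213 4.455 2.518
v 3.995 3.796 3.616
v -0.88 3.539 -3.433
v -0.522 4.013 -3.518
v -0.26 3.241 -2.487
v -0.838 4.117 -3.278
v -1.174 3.951 -3.11
v -1.372 3.592 -3.093
v -1.34 3.208 -3.235
v -1.093 2.979 -3.47
v -0.746 3.012 -3.687
v -0.462 3.292 -3.785
v -0.374 3.687 -3.719
v 1.436 0.515 1.209
v 1.904 0.418 1.519
v 1.144 1.285 1.891
v 1.983 0.661 1.277
v 1.852 0.849 1.009
v 1.562 0.909 0.817
v 1.225 0.818 0.775
v 0.968 0.611 0.899
v 0.889 0.368 1.141
v 1.02 0.18 1.409
v 1.31 0.12 1.601
v 1.647 0.211 1.643
v -0.799 -0.848 -1.62
v -1.13 -1.681 -1.373
v 0.511 -1.175 -0.965
v 0.179 -2.009 -0.719
v -0.279 -1.451 -2.961
v -0.611 -2.285 -2.715
v 1.03 -1.779 -2.307
v 0.699 -2.612 -2.06
f 2 4 1
f 5 2 1
f 1 4 3
f 3 5 1
f 2 8 4
f 6 2 5
f 6 8 2
f 4 8 3
f 7 5 3
f 3 8 7
f 7 6 5
f 8 6 7
f 10 9 12
f 10 12 11
f 12 9 13
f 12 13 11
f 13 9 14
f 13 14 11
f 14 9 15
f 14 15 11
f 15 9 16
f 15 16 11
f 16 9 17
f 16 17 11
f 17 9 18
f 17 18 11
f 18 9 19
f 18 19 11
f 19 9 10
f 19 10 11
f 21 20 23
f 21 23 22
f 23 20 24
f 23 24 22
f 24 20 25
f 24 25 22
f 25 20 26
f 25 26 22
f 26 20 27
f 26 27 22
f 27 20 28
f 27 28 22
f 28 20 29
f 28 29 22
f 29 20 30
f 29 30 22
f 30 20 31
f 30 31 22
f 31 20 21
f 31 21 22
f 33 35 32
f 36 33 32
f 32 35 34
f 34 36 32
f 33 39 35
f 37 33 36
f 37 39 33
f 35 39 34
f 38 36 34
f 34 39 38
f 38 37 36
f 39 37 38



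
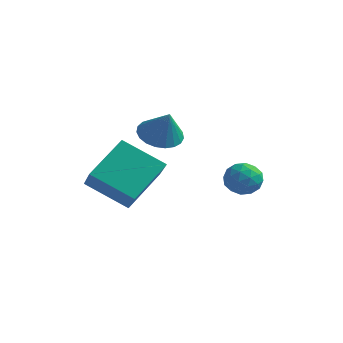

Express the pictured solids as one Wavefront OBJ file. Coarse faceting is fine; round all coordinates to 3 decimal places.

v -1.304 0.968 3.348
v -0.596 1.451 3.109
v -0.696 0.672 4.552
v -0.808 1.703 3.278
v -1.105 1.828 3.459
v -1.437 1.804 3.621
v -1.746 1.636 3.736
v -1.979 1.352 3.783
v -2.094 1.001 3.756
v -2.073 0.645 3.658
v -1.92 0.345 3.507
v -1.659 0.152 3.328
v -1.337 0.1 3.152
v -1.01 0.198 3.011
v -0.733 0.43 2.928
v -0.555 0.754 2.918
v -0.507 1.115 2.982
v 2.732 0.939 2.624
v 3.257 0.594 2.202
v 1.883 0.166 2.198
v 2.408 -0.179 1.776
v 2.426 -0.244 2.53
v 2.951 0.234 2.794
v 2.189 0.526 1.606
v 2.714 1.004 1.87
v 2.922 0.339 1.573
v 3.069 -0.136 2.144
v 2.071 0.896 2.256
v 2.218 0.421 2.827
v 3.069 0.834 2.451
v 2.071 -0.074 1.949
v 2.081 -0.113 2.392
v 2.39 -0.315 2.144
v 2.889 0.623 2.798
v 3.198 0.42 2.55
v 2.709 -0.072 2.743
v 1.942 0.34 1.85
v 2.251 0.137 1.602
v 2.75 1.075 2.256
v 3.059 0.873 2.008
v 2.431 0.832 1.657
v 3.181 0.482 1.833
v 2.682 0.027 1.582
v 2.553 0.442 1.483
v 2.862 0.722 1.638
v 3.267 0.202 2.169
v 2.768 -0.252 1.918
v 2.778 -0.29 2.361
v 3.087 -0.009 2.516
v 3.07 0.052 1.799
v 2.372 1.012 2.482
v 1.873 0.558 2.231
v 2.053 0.769 1.884
v 2.362 1.05 2.039
v 2.458 0.733 2.818
v 1.959 0.278 2.567
v 2.278 0.038 2.762
v 2.587 0.318 2.917
v 2.07 0.708 2.601
v -1.047 -1.47 0.555
v -2.651 -1.918 1.549
v -0.786 0.164 1.712
v -2.39 -0.283 2.706
v -0.21 -2.297 1.534
v -1.814 -2.744 2.528
v 0.051 -0.662 2.691
v -1.553 -1.11 3.685
f 2 1 4
f 2 4 3
f 4 1 5
f 4 5 3
f 5 1 6
f 5 6 3
f 6 1 7
f 6 7 3
f 7 1 8
f 7 8 3
f 8 1 9
f 8 9 3
f 9 1 10
f 9 10 3
f 10 1 11
f 10 11 3
f 11 1 12
f 11 12 3
f 12 1 13
f 12 13 3
f 13 1 14
f 13 14 3
f 14 1 15
f 14 15 3
f 15 1 16
f 15 16 3
f 16 1 17
f 16 17 3
f 17 1 2
f 17 2 3
f 18 55 34
f 55 29 58
f 34 58 23
f 55 58 34
f 18 34 30
f 34 23 35
f 30 35 19
f 34 35 30
f 18 30 39
f 30 19 40
f 39 40 25
f 30 40 39
f 18 39 51
f 39 25 54
f 51 54 28
f 39 54 51
f 18 51 55
f 51 28 59
f 55 59 29
f 51 59 55
f 19 35 46
f 35 23 49
f 46 49 27
f 35 49 46
f 23 58 36
f 58 29 57
f 36 57 22
f 58 57 36
f 29 59 56
f 59 28 52
f 56 52 20
f 59 52 56
f 28 54 53
f 54 25 41
f 53 41 24
f 54 41 53
f 25 40 45
f 40 19 42
f 45 42 26
f 40 42 45
f 21 47 33
f 47 27 48
f 33 48 22
f 47 48 33
f 21 33 31
f 33 22 32
f 31 32 20
f 33 32 31
f 21 31 38
f 31 20 37
f 38 37 24
f 31 37 38
f 21 38 43
f 38 24 44
f 43 44 26
f 38 44 43
f 21 43 47
f 43 26 50
f 47 50 27
f 43 50 47
f 22 48 36
f 48 27 49
f 36 49 23
f 48 49 36
f 20 32 56
f 32 22 57
f 56 57 29
f 32 57 56
f 24 37 53
f 37 20 52
f 53 52 28
f 37 52 53
f 26 44 45
f 44 24 41
f 45 41 25
f 44 41 45
f 27 50 46
f 50 26 42
f 46 42 19
f 50 42 46
f 61 63 60
f 64 61 60
f 60 63 62
f 62 64 60
f 61 67 63
f 65 61 64
f 65 67 61
f 63 67 62
f 66 64 62
f 62 67 66
f 66 65 64
f 67 65 66



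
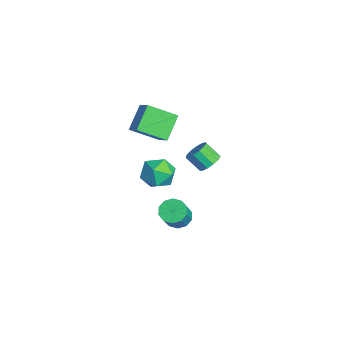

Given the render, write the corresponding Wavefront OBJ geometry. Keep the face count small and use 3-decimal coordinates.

v 0.476 2.515 -4.198
v 1.111 2.353 -4.708
v 2.279 1.783 -3.071
v 1.644 1.945 -2.562
v 1.146 2.843 -4.562
v 2.314 2.274 -2.925
v 0.925 3.208 -4.278
v 2.093 2.639 -2.641
v 0.532 3.308 -3.963
v 1.701 2.739 -2.326
v 0.118 3.105 -3.738
v 1.287 2.536 -2.101
v -0.159 2.677 -3.689
v 1.009 2.107 -2.052
v -0.194 2.186 -3.835
v 0.974 1.617 -2.198
v 0.027 1.821 -4.119
v 1.195 1.252 -2.482
v 0.419 1.721 -4.434
v 1.588 1.152 -2.797
v 0.833 1.924 -4.659
v 2.002 1.355 -3.022
v -1.099 2.122 -0.353
v -0.132 2.331 -0.951
v -1.708 1.009 -1.729
v -0.741 1.218 -2.327
v -0.696 0.593 -1.355
v -0.32 1.281 -0.504
v -1.52 2.059 -2.176
v -1.144 2.747 -1.325
v -0.392 2.292 -2.077
v 0.118 1.386 -1.57
v -1.958 1.954 -1.11
v -1.448 1.048 -0.603
v -0.654 1.708 1.81
v -0.955 0.06 2.769
v -1.694 2.559 2.946
v -1.995 0.911 3.905
v 0.335 1.949 2.535
v 0.034 0.301 3.494
v -0.705 2.8 3.671
v -1.006 1.152 4.63
v 0.747 4.281 0.445
v 1.375 4.309 0.872
v 0.841 3.626 1.702
v 0.213 3.599 1.275
v 1.134 4.642 0.991
v 0.599 3.959 1.821
v 0.77 4.861 0.936
v 0.235 4.178 1.766
v 0.398 4.895 0.726
v -0.136 4.213 1.555
v 0.138 4.735 0.426
v -0.397 4.052 1.256
v 0.071 4.431 0.132
v -0.464 3.748 0.962
v 0.219 4.079 -0.062
v -0.316 3.396 0.768
v 0.534 3.791 -0.095
v -0 3.109 0.734
v 0.917 3.659 0.043
v 0.383 2.977 0.873
v 1.247 3.725 0.309
v 0.712 3.042 1.138
v 1.417 3.967 0.618
v 0.883 3.284 1.448
f 2 1 5
f 2 5 3
f 3 5 6
f 3 6 4
f 5 1 7
f 5 7 6
f 6 7 8
f 6 8 4
f 7 1 9
f 7 9 8
f 8 9 10
f 8 10 4
f 9 1 11
f 9 11 10
f 10 11 12
f 10 12 4
f 11 1 13
f 11 13 12
f 12 13 14
f 12 14 4
f 13 1 15
f 13 15 14
f 14 15 16
f 14 16 4
f 15 1 17
f 15 17 16
f 16 17 18
f 16 18 4
f 17 1 19
f 17 19 18
f 18 19 20
f 18 20 4
f 19 1 21
f 19 21 20
f 20 21 22
f 20 22 4
f 21 1 2
f 21 2 22
f 22 2 3
f 22 3 4
f 23 34 28
f 23 28 24
f 23 24 30
f 23 30 33
f 23 33 34
f 24 28 32
f 28 34 27
f 34 33 25
f 33 30 29
f 30 24 31
f 26 32 27
f 26 27 25
f 26 25 29
f 26 29 31
f 26 31 32
f 27 32 28
f 25 27 34
f 29 25 33
f 31 29 30
f 32 31 24
f 36 38 35
f 39 36 35
f 35 38 37
f 37 39 35
f 36 42 38
f 40 36 39
f 40 42 36
f 38 42 37
f 41 39 37
f 37 42 41
f 41 40 39
f 42 40 41
f 44 43 47
f 44 47 45
f 45 47 48
f 45 48 46
f 47 43 49
f 47 49 48
f 48 49 50
f 48 50 46
f 49 43 51
f 49 51 50
f 50 51 52
f 50 52 46
f 51 43 53
f 51 53 52
f 52 53 54
f 52 54 46
f 53 43 55
f 53 55 54
f 54 55 56
f 54 56 46
f 55 43 57
f 55 57 56
f 56 57 58
f 56 58 46
f 57 43 59
f 57 59 58
f 58 59 60
f 58 60 46
f 59 43 61
f 59 61 60
f 60 61 62
f 60 62 46
f 61 43 63
f 61 63 62
f 62 63 64
f 62 64 46
f 63 43 65
f 63 65 64
f 64 65 66
f 64 66 46
f 65 43 44
f 65 44 66
f 66 44 45
f 66 45 46



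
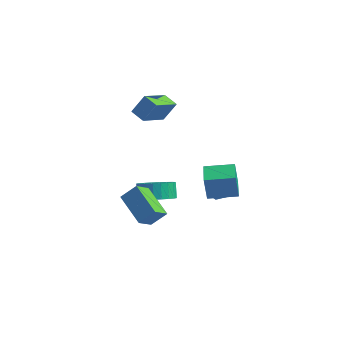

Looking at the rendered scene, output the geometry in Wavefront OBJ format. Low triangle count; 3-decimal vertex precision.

v -4.095 -2.057 3.674
v -3.593 -1.574 4.831
v -4.582 -0.345 3.17
v -4.079 0.138 4.327
v -3.241 -1.938 3.253
v -2.738 -1.455 4.41
v -3.727 -0.226 2.749
v -3.225 0.257 3.906
v -2.824 -3.754 -1.661
v -2.235 -3.155 -0.817
v -3.058 -2.79 -2.181
v -2.47 -2.192 -1.337
v -1.01 -3.928 -2.803
v -0.422 -3.33 -1.959
v -1.245 -2.965 -3.323
v -0.656 -2.366 -2.479
v 1.128 -0.256 -0.901
v 1.796 -0.331 -0.9
v 1.044 -0.989 -0.1
v 1.712 -1.064 -0.099
v 1.438 -0.488 0.116
v 1.49 -0.035 -0.379
v 1.35 -1.285 -0.621
v 1.402 -0.832 -1.116
v 1.934 -0.967 -0.727
v 1.988 -0.475 -0.271
v 0.852 -0.845 -0.729
v 0.906 -0.353 -0.273
v -3.757 -0.658 -3.076
v -3.006 0.096 -2.962
v -3.372 0.311 -1.969
v -4.123 -0.442 -2.084
v -3.319 0.318 -3.126
v -3.686 0.533 -2.133
v -3.699 0.391 -3.282
v -4.066 0.606 -2.29
v -4.088 0.305 -3.407
v -4.455 0.52 -2.414
v -4.426 0.072 -3.482
v -4.793 0.287 -2.489
v -4.663 -0.272 -3.495
v -5.03 -0.057 -2.502
v -4.761 -0.675 -3.444
v -5.128 -0.46 -2.451
v -4.707 -1.075 -3.337
v -5.074 -0.86 -2.344
v -4.508 -1.411 -3.191
v -4.874 -1.196 -2.198
v -4.194 -1.633 -3.027
v -4.561 -1.418 -2.034
v -3.814 -1.706 -2.87
v -4.181 -1.491 -1.878
v -3.425 -1.62 -2.746
v -3.792 -1.405 -1.753
v -3.087 -1.387 -2.671
v -3.454 -1.172 -1.678
v -2.85 -1.043 -2.658
v -3.217 -0.828 -1.665
v -2.752 -0.64 -2.709
v -3.119 -0.425 -1.716
v -2.806 -0.24 -2.816
v -3.173 -0.025 -1.823
v 1.225 -1.279 0.039
v 1.384 -1.632 1.488
v 2.233 -0.063 0.224
v 2.393 -0.417 1.673
v 2.327 -2.143 -0.293
v 2.487 -2.497 1.156
v 3.336 -0.928 -0.108
v 3.495 -1.281 1.341
f 2 4 1
f 5 2 1
f 1 4 3
f 3 5 1
f 2 8 4
f 6 2 5
f 6 8 2
f 4 8 3
f 7 5 3
f 3 8 7
f 7 6 5
f 8 6 7
f 10 12 9
f 13 10 9
f 9 12 11
f 11 13 9
f 10 16 12
f 14 10 13
f 14 16 10
f 12 16 11
f 15 13 11
f 11 16 15
f 15 14 13
f 16 14 15
f 17 28 22
f 17 22 18
f 17 18 24
f 17 24 27
f 17 27 28
f 18 22 26
f 22 28 21
f 28 27 19
f 27 24 23
f 24 18 25
f 20 26 21
f 20 21 19
f 20 19 23
f 20 23 25
f 20 25 26
f 21 26 22
f 19 21 28
f 23 19 27
f 25 23 24
f 26 25 18
f 30 29 33
f 30 33 31
f 31 33 34
f 31 34 32
f 33 29 35
f 33 35 34
f 34 35 36
f 34 36 32
f 35 29 37
f 35 37 36
f 36 37 38
f 36 38 32
f 37 29 39
f 37 39 38
f 38 39 40
f 38 40 32
f 39 29 41
f 39 41 40
f 40 41 42
f 40 42 32
f 41 29 43
f 41 43 42
f 42 43 44
f 42 44 32
f 43 29 45
f 43 45 44
f 44 45 46
f 44 46 32
f 45 29 47
f 45 47 46
f 46 47 48
f 46 48 32
f 47 29 49
f 47 49 48
f 48 49 50
f 48 50 32
f 49 29 51
f 49 51 50
f 50 51 52
f 50 52 32
f 51 29 53
f 51 53 52
f 52 53 54
f 52 54 32
f 53 29 55
f 53 55 54
f 54 55 56
f 54 56 32
f 55 29 57
f 55 57 56
f 56 57 58
f 56 58 32
f 57 29 59
f 57 59 58
f 58 59 60
f 58 60 32
f 59 29 61
f 59 61 60
f 60 61 62
f 60 62 32
f 61 29 30
f 61 30 62
f 62 30 31
f 62 31 32
f 64 66 63
f 67 64 63
f 63 66 65
f 65 67 63
f 64 70 66
f 68 64 67
f 68 70 64
f 66 70 65
f 69 67 65
f 65 70 69
f 69 68 67
f 70 68 69



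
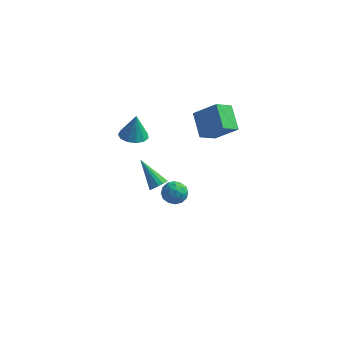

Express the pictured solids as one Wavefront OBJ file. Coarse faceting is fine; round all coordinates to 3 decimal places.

v 0.44 0.07 0.293
v 0.895 0.14 0.708
v -0.94 0.91 1.667
v 0.893 0.413 0.539
v 0.77 0.594 0.304
v 0.558 0.634 0.067
v 0.314 0.523 -0.11
v 0.104 0.291 -0.179
v -0.016 -0.001 -0.121
v -0.014 -0.274 0.048
v 0.109 -0.455 0.283
v 0.321 -0.495 0.52
v 0.565 -0.384 0.697
v 0.775 -0.151 0.766
v 1.442 3.963 4.06
v 2.879 3.921 5.303
v 2.14 4.927 3.286
v 3.577 4.885 4.529
v 2.223 2.635 3.111
v 3.66 2.593 4.354
v 2.921 3.599 2.337
v 4.358 3.557 3.58
v 0.362 4.679 -3.941
v 1.102 4.18 -3.977
v -0.442 3.48 -3.863
v 0.298 2.981 -3.899
v 0.127 3.476 -3.174
v 0.624 4.217 -3.223
v 0.036 3.443 -4.617
v 0.533 4.184 -4.666
v 0.901 3.416 -4.395
v 0.957 3.436 -3.503
v -0.297 4.224 -4.337
v -0.241 4.244 -3.445
v 0.803 4.535 -3.966
v -0.143 3.125 -3.874
v -0.243 3.416 -3.448
v 0.192 3.123 -3.469
v 0.522 4.556 -3.523
v 0.957 4.263 -3.544
v 0.384 3.849 -3.072
v -0.297 3.397 -4.296
v 0.138 3.104 -4.317
v 0.468 4.537 -4.371
v 0.903 4.244 -4.392
v 0.276 3.811 -4.768
v 1.12 3.793 -4.232
v 0.647 3.088 -4.187
v 0.493 3.359 -4.609
v 0.785 3.795 -4.637
v 1.153 3.804 -3.708
v 0.68 3.099 -3.663
v 0.58 3.39 -3.237
v 0.872 3.826 -3.265
v 1.034 3.355 -3.954
v -0.02 4.561 -4.177
v -0.493 3.856 -4.132
v -0.212 3.834 -4.575
v 0.08 4.27 -4.603
v 0.013 4.572 -3.653
v -0.46 3.867 -3.608
v -0.125 3.865 -3.203
v 0.167 4.301 -3.231
v -0.374 4.305 -3.886
v -1.692 1.995 2.857
v -0.945 2.515 2.723
v -1.568 2.245 4.523
v -1.352 2.836 2.705
v -1.867 2.891 2.736
v -2.326 2.66 2.805
v -2.584 2.219 2.89
v -2.559 1.707 2.965
v -2.259 1.286 3.005
v -1.779 1.09 2.999
v -1.272 1.182 2.947
v -0.898 1.532 2.866
v -0.776 2.029 2.783
f 2 1 4
f 2 4 3
f 4 1 5
f 4 5 3
f 5 1 6
f 5 6 3
f 6 1 7
f 6 7 3
f 7 1 8
f 7 8 3
f 8 1 9
f 8 9 3
f 9 1 10
f 9 10 3
f 10 1 11
f 10 11 3
f 11 1 12
f 11 12 3
f 12 1 13
f 12 13 3
f 13 1 14
f 13 14 3
f 14 1 2
f 14 2 3
f 16 18 15
f 19 16 15
f 15 18 17
f 17 19 15
f 16 22 18
f 20 16 19
f 20 22 16
f 18 22 17
f 21 19 17
f 17 22 21
f 21 20 19
f 22 20 21
f 23 60 39
f 60 34 63
f 39 63 28
f 60 63 39
f 23 39 35
f 39 28 40
f 35 40 24
f 39 40 35
f 23 35 44
f 35 24 45
f 44 45 30
f 35 45 44
f 23 44 56
f 44 30 59
f 56 59 33
f 44 59 56
f 23 56 60
f 56 33 64
f 60 64 34
f 56 64 60
f 24 40 51
f 40 28 54
f 51 54 32
f 40 54 51
f 28 63 41
f 63 34 62
f 41 62 27
f 63 62 41
f 34 64 61
f 64 33 57
f 61 57 25
f 64 57 61
f 33 59 58
f 59 30 46
f 58 46 29
f 59 46 58
f 30 45 50
f 45 24 47
f 50 47 31
f 45 47 50
f 26 52 38
f 52 32 53
f 38 53 27
f 52 53 38
f 26 38 36
f 38 27 37
f 36 37 25
f 38 37 36
f 26 36 43
f 36 25 42
f 43 42 29
f 36 42 43
f 26 43 48
f 43 29 49
f 48 49 31
f 43 49 48
f 26 48 52
f 48 31 55
f 52 55 32
f 48 55 52
f 27 53 41
f 53 32 54
f 41 54 28
f 53 54 41
f 25 37 61
f 37 27 62
f 61 62 34
f 37 62 61
f 29 42 58
f 42 25 57
f 58 57 33
f 42 57 58
f 31 49 50
f 49 29 46
f 50 46 30
f 49 46 50
f 32 55 51
f 55 31 47
f 51 47 24
f 55 47 51
f 66 65 68
f 66 68 67
f 68 65 69
f 68 69 67
f 69 65 70
f 69 70 67
f 70 65 71
f 70 71 67
f 71 65 72
f 71 72 67
f 72 65 73
f 72 73 67
f 73 65 74
f 73 74 67
f 74 65 75
f 74 75 67
f 75 65 76
f 75 76 67
f 76 65 77
f 76 77 67
f 77 65 66
f 77 66 67



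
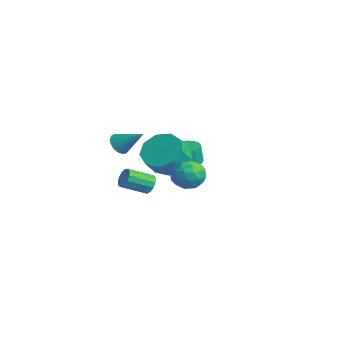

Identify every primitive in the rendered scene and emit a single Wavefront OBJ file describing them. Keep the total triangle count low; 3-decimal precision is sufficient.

v -1.333 -2.1 -2.312
v -1.133 -1.901 -1.84
v -1.386 -3.082 -1.236
v -1.587 -3.28 -1.708
v -1.436 -1.836 -1.84
v -1.689 -3.017 -1.236
v -1.707 -1.855 -1.99
v -1.96 -3.036 -1.386
v -1.859 -1.952 -2.243
v -2.112 -3.132 -1.638
v -1.844 -2.095 -2.517
v -2.097 -3.276 -1.913
v -1.667 -2.24 -2.726
v -1.92 -3.421 -2.122
v -1.384 -2.341 -2.804
v -1.637 -3.521 -2.2
v -1.086 -2.365 -2.726
v -1.339 -3.545 -2.121
v -0.865 -2.304 -2.516
v -1.118 -3.485 -1.912
v -0.794 -2.179 -2.242
v -1.047 -3.36 -1.637
v -0.894 -2.029 -1.99
v -1.147 -3.209 -1.385
v 3.065 -1.593 0.699
v 3.435 -1.962 0.04
v 2.105 -2.558 0.7
v 2.475 -2.927 0.041
v 2.852 -2.934 0.794
v 3.445 -2.337 0.792
v 2.095 -2.183 -0.052
v 2.688 -1.586 -0.054
v 2.836 -2.327 -0.425
v 3.303 -2.791 0.098
v 2.237 -1.729 0.642
v 2.704 -2.193 1.165
v 3.334 -1.693 0.369
v 2.206 -2.827 0.371
v 2.427 -2.831 0.813
v 2.645 -3.048 0.426
v 3.34 -1.913 0.811
v 3.558 -2.13 0.424
v 3.215 -2.701 0.867
v 1.982 -2.39 0.316
v 2.2 -2.607 -0.071
v 2.895 -1.472 0.314
v 3.113 -1.689 -0.073
v 2.325 -1.819 -0.127
v 3.199 -2.124 -0.291
v 2.635 -2.691 -0.29
v 2.412 -2.254 -0.345
v 2.76 -1.903 -0.346
v 3.474 -2.397 0.016
v 2.91 -2.964 0.017
v 3.132 -2.968 0.459
v 3.48 -2.617 0.459
v 3.122 -2.611 -0.257
v 2.63 -1.556 0.723
v 2.066 -2.123 0.724
v 2.06 -1.903 0.281
v 2.408 -1.552 0.281
v 2.905 -1.829 1.03
v 2.341 -2.396 1.031
v 2.78 -2.617 1.086
v 3.128 -2.266 1.085
v 2.418 -1.909 0.997
v -0.641 -1.357 -0.476
v 0.198 -0.728 -0.325
v 0.541 -1.394 0.547
v -0.299 -2.023 0.396
v -0.361 -0.494 0.073
v -0.018 -1.161 0.945
v -1.052 -0.665 0.214
v -0.709 -1.331 1.086
v -1.55 -1.159 0.032
v -1.207 -1.825 0.904
v -1.623 -1.745 -0.387
v -1.281 -2.412 0.485
v -1.237 -2.15 -0.849
v -0.895 -2.817 0.023
v -0.572 -2.184 -1.136
v -0.23 -2.85 -0.263
v 0.061 -1.83 -1.114
v 0.403 -2.497 -0.242
v 0.365 -1.255 -0.794
v 0.707 -1.922 0.078
v -3.499 -2.578 -0.564
v -3.038 -2.653 -0.987
v -2.541 -1.822 0.344
v -3.167 -2.393 -1.067
v -3.373 -2.175 -1.032
v -3.607 -2.049 -0.889
v -3.816 -2.044 -0.672
v -3.953 -2.162 -0.431
v -3.985 -2.374 -0.219
v -3.907 -2.634 -0.087
v -3.734 -2.88 -0.064
v -3.508 -3.057 -0.155
v -3.279 -3.124 -0.34
v -3.101 -3.066 -0.576
v -3.014 -2.896 -0.81
v -1.959 0.143 -1.676
v -1.213 0.274 -1.616
v -1.275 0.169 -0.624
v -2.021 0.037 -0.684
v -1.347 0.584 -1.592
v -1.408 0.479 -0.599
v -1.602 0.807 -1.584
v -1.663 0.702 -0.591
v -1.927 0.897 -1.594
v -1.988 0.792 -0.602
v -2.259 0.839 -1.621
v -2.32 0.734 -0.628
v -2.532 0.642 -1.659
v -2.593 0.537 -0.666
v -2.691 0.347 -1.7
v -2.752 0.241 -0.707
v -2.705 0.011 -1.736
v -2.767 -0.094 -0.744
v -2.572 -0.299 -1.761
v -2.633 -0.404 -0.768
v -2.317 -0.522 -1.769
v -2.378 -0.627 -0.776
v -1.992 -0.612 -1.758
v -2.053 -0.717 -0.766
v -1.66 -0.554 -1.732
v -1.721 -0.659 -0.739
v -1.387 -0.357 -1.694
v -1.448 -0.462 -0.701
v -1.228 -0.061 -1.653
v -1.289 -0.167 -0.66
f 2 1 5
f 2 5 3
f 3 5 6
f 3 6 4
f 5 1 7
f 5 7 6
f 6 7 8
f 6 8 4
f 7 1 9
f 7 9 8
f 8 9 10
f 8 10 4
f 9 1 11
f 9 11 10
f 10 11 12
f 10 12 4
f 11 1 13
f 11 13 12
f 12 13 14
f 12 14 4
f 13 1 15
f 13 15 14
f 14 15 16
f 14 16 4
f 15 1 17
f 15 17 16
f 16 17 18
f 16 18 4
f 17 1 19
f 17 19 18
f 18 19 20
f 18 20 4
f 19 1 21
f 19 21 20
f 20 21 22
f 20 22 4
f 21 1 23
f 21 23 22
f 22 23 24
f 22 24 4
f 23 1 2
f 23 2 24
f 24 2 3
f 24 3 4
f 25 62 41
f 62 36 65
f 41 65 30
f 62 65 41
f 25 41 37
f 41 30 42
f 37 42 26
f 41 42 37
f 25 37 46
f 37 26 47
f 46 47 32
f 37 47 46
f 25 46 58
f 46 32 61
f 58 61 35
f 46 61 58
f 25 58 62
f 58 35 66
f 62 66 36
f 58 66 62
f 26 42 53
f 42 30 56
f 53 56 34
f 42 56 53
f 30 65 43
f 65 36 64
f 43 64 29
f 65 64 43
f 36 66 63
f 66 35 59
f 63 59 27
f 66 59 63
f 35 61 60
f 61 32 48
f 60 48 31
f 61 48 60
f 32 47 52
f 47 26 49
f 52 49 33
f 47 49 52
f 28 54 40
f 54 34 55
f 40 55 29
f 54 55 40
f 28 40 38
f 40 29 39
f 38 39 27
f 40 39 38
f 28 38 45
f 38 27 44
f 45 44 31
f 38 44 45
f 28 45 50
f 45 31 51
f 50 51 33
f 45 51 50
f 28 50 54
f 50 33 57
f 54 57 34
f 50 57 54
f 29 55 43
f 55 34 56
f 43 56 30
f 55 56 43
f 27 39 63
f 39 29 64
f 63 64 36
f 39 64 63
f 31 44 60
f 44 27 59
f 60 59 35
f 44 59 60
f 33 51 52
f 51 31 48
f 52 48 32
f 51 48 52
f 34 57 53
f 57 33 49
f 53 49 26
f 57 49 53
f 68 67 71
f 68 71 69
f 69 71 72
f 69 72 70
f 71 67 73
f 71 73 72
f 72 73 74
f 72 74 70
f 73 67 75
f 73 75 74
f 74 75 76
f 74 76 70
f 75 67 77
f 75 77 76
f 76 77 78
f 76 78 70
f 77 67 79
f 77 79 78
f 78 79 80
f 78 80 70
f 79 67 81
f 79 81 80
f 80 81 82
f 80 82 70
f 81 67 83
f 81 83 82
f 82 83 84
f 82 84 70
f 83 67 85
f 83 85 84
f 84 85 86
f 84 86 70
f 85 67 68
f 85 68 86
f 86 68 69
f 86 69 70
f 88 87 90
f 88 90 89
f 90 87 91
f 90 91 89
f 91 87 92
f 91 92 89
f 92 87 93
f 92 93 89
f 93 87 94
f 93 94 89
f 94 87 95
f 94 95 89
f 95 87 96
f 95 96 89
f 96 87 97
f 96 97 89
f 97 87 98
f 97 98 89
f 98 87 99
f 98 99 89
f 99 87 100
f 99 100 89
f 100 87 101
f 100 101 89
f 101 87 88
f 101 88 89
f 103 102 106
f 103 106 104
f 104 106 107
f 104 107 105
f 106 102 108
f 106 108 107
f 107 108 109
f 107 109 105
f 108 102 110
f 108 110 109
f 109 110 111
f 109 111 105
f 110 102 112
f 110 112 111
f 111 112 113
f 111 113 105
f 112 102 114
f 112 114 113
f 113 114 115
f 113 115 105
f 114 102 116
f 114 116 115
f 115 116 117
f 115 117 105
f 116 102 118
f 116 118 117
f 117 118 119
f 117 119 105
f 118 102 120
f 118 120 119
f 119 120 121
f 119 121 105
f 120 102 122
f 120 122 121
f 121 122 123
f 121 123 105
f 122 102 124
f 122 124 123
f 123 124 125
f 123 125 105
f 124 102 126
f 124 126 125
f 125 126 127
f 125 127 105
f 126 102 128
f 126 128 127
f 127 128 129
f 127 129 105
f 128 102 130
f 128 130 129
f 129 130 131
f 129 131 105
f 130 102 103
f 130 103 131
f 131 103 104
f 131 104 105



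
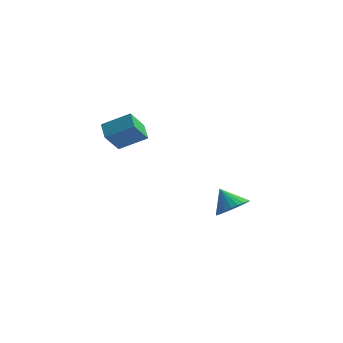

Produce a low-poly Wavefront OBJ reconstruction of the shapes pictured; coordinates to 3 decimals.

v 4.322 3.357 -3.492
v 4.815 2.69 -2.8
v 3.378 3.823 -2.368
v 5.044 3.04 -2.754
v 5.163 3.439 -2.819
v 5.154 3.826 -2.987
v 5.018 4.14 -3.232
v 4.777 4.336 -3.517
v 4.466 4.382 -3.797
v 4.133 4.273 -4.031
v 3.829 4.024 -4.183
v 3.6 3.673 -4.23
v 3.481 3.274 -4.164
v 3.49 2.888 -3.996
v 3.626 2.573 -3.751
v 3.868 2.377 -3.467
v 4.179 2.331 -3.186
v 4.511 2.44 -2.952
v -1.757 -0.827 4.033
v -0.264 -0.321 4.881
v -1.352 0.109 2.761
v 0.141 0.615 3.609
v -1.201 -1.695 3.571
v 0.292 -1.189 4.419
v -0.796 -0.759 2.299
v 0.697 -0.253 3.147
f 2 1 4
f 2 4 3
f 4 1 5
f 4 5 3
f 5 1 6
f 5 6 3
f 6 1 7
f 6 7 3
f 7 1 8
f 7 8 3
f 8 1 9
f 8 9 3
f 9 1 10
f 9 10 3
f 10 1 11
f 10 11 3
f 11 1 12
f 11 12 3
f 12 1 13
f 12 13 3
f 13 1 14
f 13 14 3
f 14 1 15
f 14 15 3
f 15 1 16
f 15 16 3
f 16 1 17
f 16 17 3
f 17 1 18
f 17 18 3
f 18 1 2
f 18 2 3
f 20 22 19
f 23 20 19
f 19 22 21
f 21 23 19
f 20 26 22
f 24 20 23
f 24 26 20
f 22 26 21
f 25 23 21
f 21 26 25
f 25 24 23
f 26 24 25



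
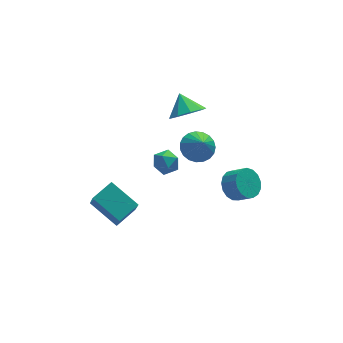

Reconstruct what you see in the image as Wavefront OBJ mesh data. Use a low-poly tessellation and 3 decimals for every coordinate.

v -4.591 1.808 -4.148
v -4.649 0.922 -2.709
v -3.351 2.441 -3.708
v -3.408 1.555 -2.27
v -3.512 0.305 -5.03
v -3.569 -0.581 -3.592
v -2.271 0.938 -4.591
v -2.329 0.052 -3.152
v 2.948 -0.408 -2.573
v 3.632 -0.5 -3.24
v 4.237 -1.124 -2.534
v 3.552 -1.032 -1.867
v 3.754 -0.122 -3.01
v 4.358 -0.746 -2.303
v 3.69 0.191 -2.679
v 4.295 -0.433 -1.973
v 3.457 0.367 -2.324
v 4.062 -0.257 -1.618
v 3.107 0.365 -2.027
v 3.712 -0.259 -1.32
v 2.721 0.186 -1.854
v 3.325 -0.438 -1.148
v 2.386 -0.129 -1.846
v 2.991 -0.753 -1.14
v 2.18 -0.508 -2.005
v 2.785 -1.132 -1.299
v 2.15 -0.864 -2.294
v 2.755 -1.488 -1.587
v 2.303 -1.115 -2.647
v 2.908 -1.74 -1.94
v 2.603 -1.205 -2.983
v 3.208 -1.829 -2.276
v 2.983 -1.112 -3.225
v 3.587 -1.736 -2.518
v 3.354 -0.857 -3.318
v 3.958 -1.482 -2.611
v -2.04 -2.065 3.508
v -1.453 -1.864 3.005
v -1.647 -3.296 3.475
v -1.06 -3.095 2.972
v -1.037 -2.849 3.732
v -1.28 -2.088 3.752
v -1.82 -3.072 2.728
v -2.063 -2.311 2.748
v -1.317 -2.487 2.523
v -0.833 -2.349 3.143
v -2.267 -2.811 3.337
v -1.783 -2.673 3.957
v 1.254 2.75 1.409
v 2.209 3.154 1.071
v 1.126 3.79 2.291
v 1.653 3.434 0.66
v 0.911 3.394 0.599
v 0.33 3.052 0.917
v 0.181 2.569 1.466
v 0.535 2.17 1.987
v 1.225 2.043 2.238
v 1.929 2.246 2.101
v 2.318 2.685 1.641
v 1.468 1.51 -0.47
v 1.992 2.224 -0.006
v 1.532 0.71 0.69
v 1.601 2.329 0.088
v 1.187 2.292 0.085
v 0.821 2.12 -0.013
v 0.567 1.843 -0.191
v 0.469 1.507 -0.416
v 0.544 1.173 -0.651
v 0.779 0.896 -0.855
v 1.132 0.726 -0.992
v 1.544 0.691 -1.039
v 1.943 0.797 -0.987
v 2.259 1.027 -0.846
v 2.439 1.341 -0.64
v 2.451 1.683 -0.405
v 2.293 1.996 -0.18
f 2 4 1
f 5 2 1
f 1 4 3
f 3 5 1
f 2 8 4
f 6 2 5
f 6 8 2
f 4 8 3
f 7 5 3
f 3 8 7
f 7 6 5
f 8 6 7
f 10 9 13
f 10 13 11
f 11 13 14
f 11 14 12
f 13 9 15
f 13 15 14
f 14 15 16
f 14 16 12
f 15 9 17
f 15 17 16
f 16 17 18
f 16 18 12
f 17 9 19
f 17 19 18
f 18 19 20
f 18 20 12
f 19 9 21
f 19 21 20
f 20 21 22
f 20 22 12
f 21 9 23
f 21 23 22
f 22 23 24
f 22 24 12
f 23 9 25
f 23 25 24
f 24 25 26
f 24 26 12
f 25 9 27
f 25 27 26
f 26 27 28
f 26 28 12
f 27 9 29
f 27 29 28
f 28 29 30
f 28 30 12
f 29 9 31
f 29 31 30
f 30 31 32
f 30 32 12
f 31 9 33
f 31 33 32
f 32 33 34
f 32 34 12
f 33 9 35
f 33 35 34
f 34 35 36
f 34 36 12
f 35 9 10
f 35 10 36
f 36 10 11
f 36 11 12
f 37 48 42
f 37 42 38
f 37 38 44
f 37 44 47
f 37 47 48
f 38 42 46
f 42 48 41
f 48 47 39
f 47 44 43
f 44 38 45
f 40 46 41
f 40 41 39
f 40 39 43
f 40 43 45
f 40 45 46
f 41 46 42
f 39 41 48
f 43 39 47
f 45 43 44
f 46 45 38
f 50 49 52
f 50 52 51
f 52 49 53
f 52 53 51
f 53 49 54
f 53 54 51
f 54 49 55
f 54 55 51
f 55 49 56
f 55 56 51
f 56 49 57
f 56 57 51
f 57 49 58
f 57 58 51
f 58 49 59
f 58 59 51
f 59 49 50
f 59 50 51
f 61 60 63
f 61 63 62
f 63 60 64
f 63 64 62
f 64 60 65
f 64 65 62
f 65 60 66
f 65 66 62
f 66 60 67
f 66 67 62
f 67 60 68
f 67 68 62
f 68 60 69
f 68 69 62
f 69 60 70
f 69 70 62
f 70 60 71
f 70 71 62
f 71 60 72
f 71 72 62
f 72 60 73
f 72 73 62
f 73 60 74
f 73 74 62
f 74 60 75
f 74 75 62
f 75 60 76
f 75 76 62
f 76 60 61
f 76 61 62

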